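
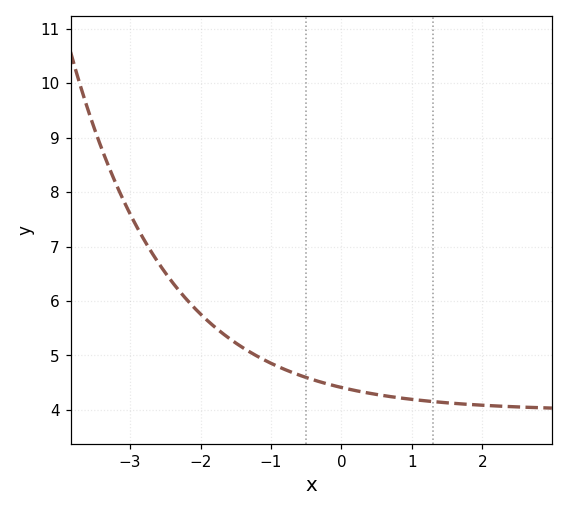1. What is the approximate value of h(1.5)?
4.1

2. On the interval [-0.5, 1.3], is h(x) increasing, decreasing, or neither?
decreasing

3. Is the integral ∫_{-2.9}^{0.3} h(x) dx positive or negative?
positive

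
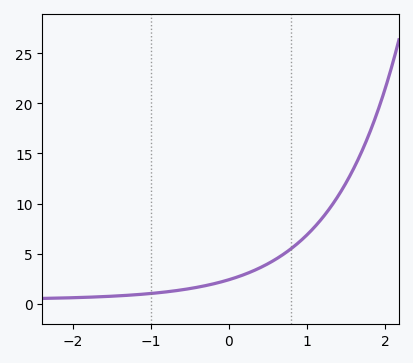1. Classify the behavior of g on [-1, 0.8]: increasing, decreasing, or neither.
increasing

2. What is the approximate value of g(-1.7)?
0.696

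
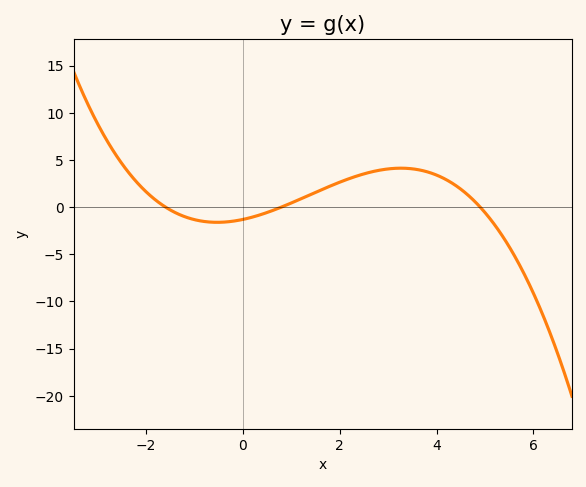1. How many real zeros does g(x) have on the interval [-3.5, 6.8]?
3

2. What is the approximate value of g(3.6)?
3.97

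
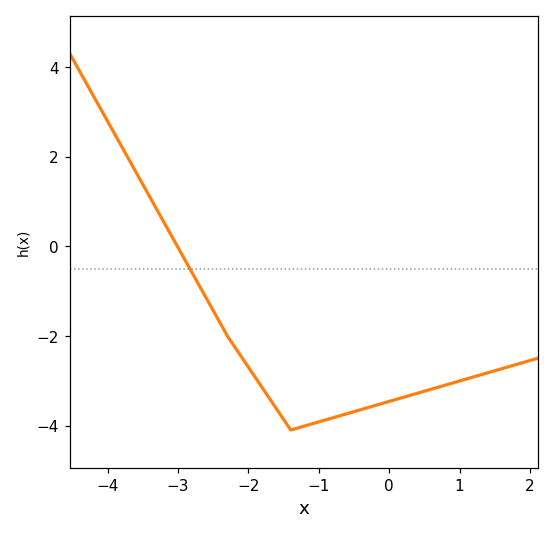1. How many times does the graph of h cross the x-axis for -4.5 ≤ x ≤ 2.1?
1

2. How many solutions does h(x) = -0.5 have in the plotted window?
1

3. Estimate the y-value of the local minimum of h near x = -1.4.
-4.1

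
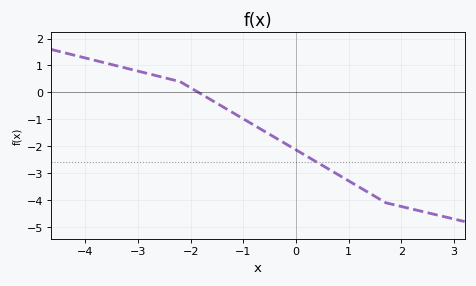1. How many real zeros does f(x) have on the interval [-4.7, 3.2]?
1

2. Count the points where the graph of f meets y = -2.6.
1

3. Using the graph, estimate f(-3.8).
1.18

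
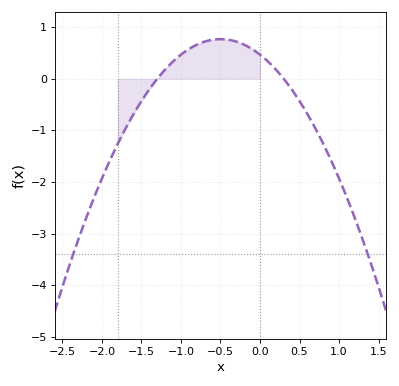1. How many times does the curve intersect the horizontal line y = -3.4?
2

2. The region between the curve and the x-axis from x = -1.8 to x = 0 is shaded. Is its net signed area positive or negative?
positive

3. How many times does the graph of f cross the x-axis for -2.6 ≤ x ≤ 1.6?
2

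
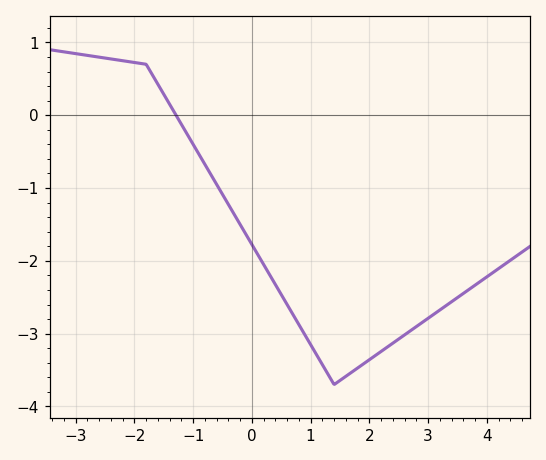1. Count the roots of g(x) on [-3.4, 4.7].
1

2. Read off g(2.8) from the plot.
-2.9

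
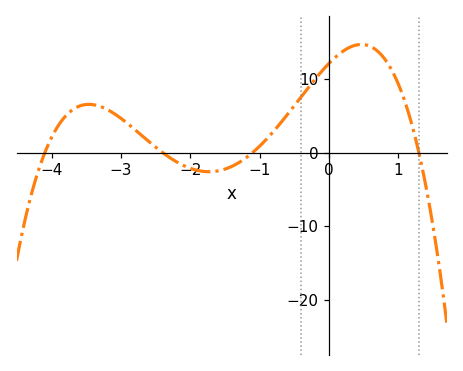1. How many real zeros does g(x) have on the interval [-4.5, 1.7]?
4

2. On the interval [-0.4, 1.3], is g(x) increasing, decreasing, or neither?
neither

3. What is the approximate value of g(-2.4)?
0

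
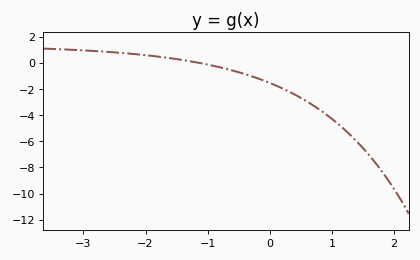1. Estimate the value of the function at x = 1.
-4.2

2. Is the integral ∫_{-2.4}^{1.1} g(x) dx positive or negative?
negative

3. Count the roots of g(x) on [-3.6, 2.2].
1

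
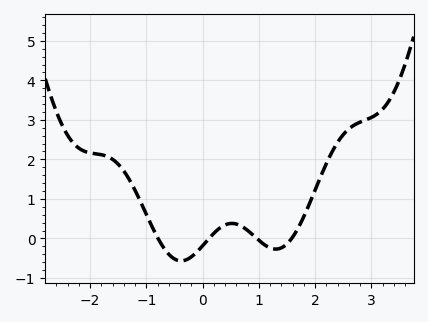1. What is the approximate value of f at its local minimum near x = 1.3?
-0.3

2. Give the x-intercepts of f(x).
-0.8, 0.1, 1, 1.6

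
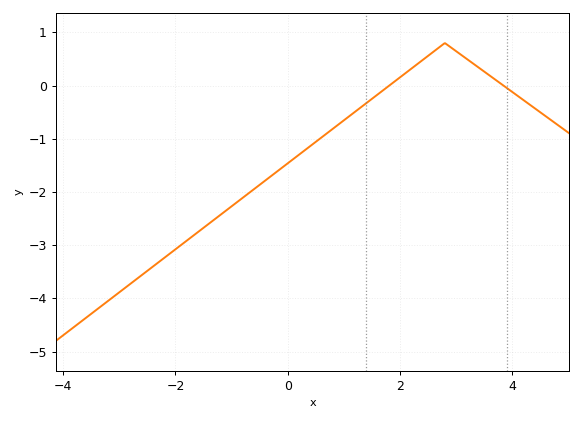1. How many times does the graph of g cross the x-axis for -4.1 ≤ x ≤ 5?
2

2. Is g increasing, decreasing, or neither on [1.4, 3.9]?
neither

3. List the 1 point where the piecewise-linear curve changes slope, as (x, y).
(2.8, 0.8)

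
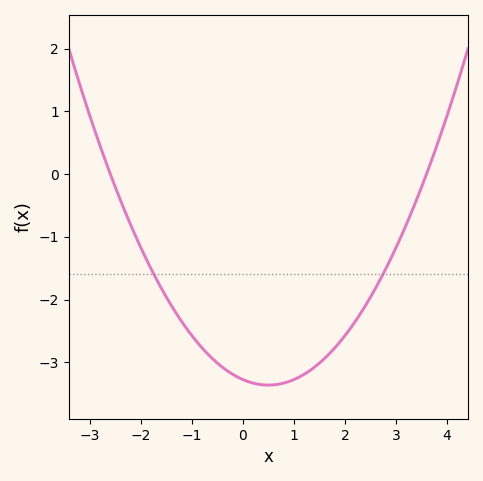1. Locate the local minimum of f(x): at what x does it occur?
0.5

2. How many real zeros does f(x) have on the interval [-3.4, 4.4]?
2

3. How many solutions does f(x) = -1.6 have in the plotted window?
2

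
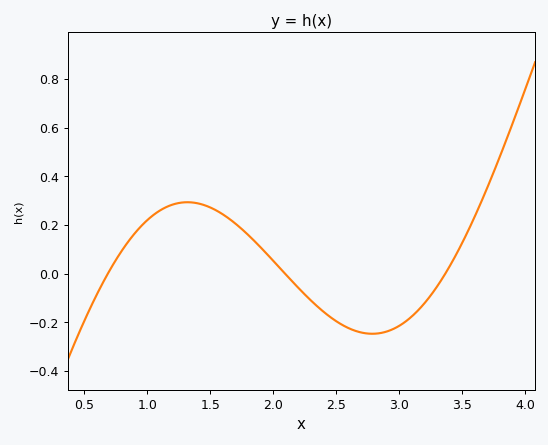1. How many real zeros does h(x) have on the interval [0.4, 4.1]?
3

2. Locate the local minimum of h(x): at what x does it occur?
2.8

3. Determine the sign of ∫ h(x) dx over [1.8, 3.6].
negative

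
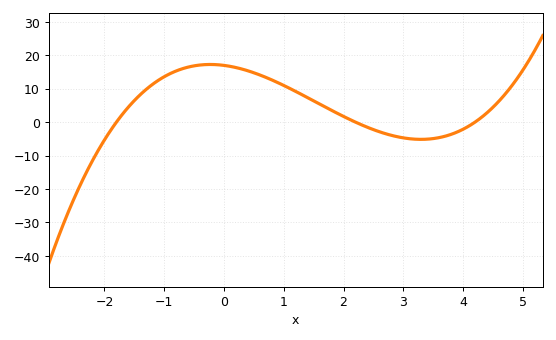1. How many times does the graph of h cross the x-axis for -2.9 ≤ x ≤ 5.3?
3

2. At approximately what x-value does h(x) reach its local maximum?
-0.2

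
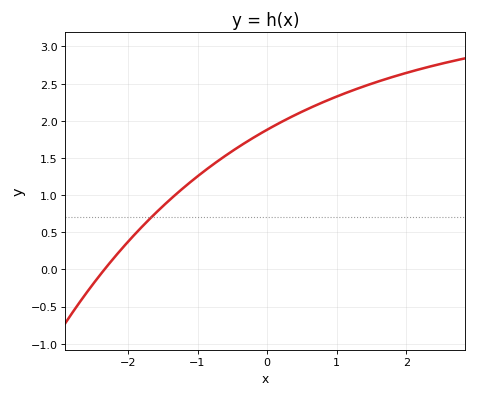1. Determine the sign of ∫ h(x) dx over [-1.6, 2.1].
positive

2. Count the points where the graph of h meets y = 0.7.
1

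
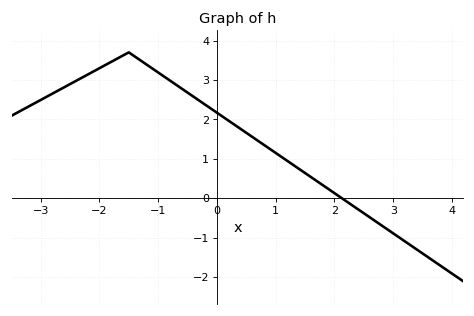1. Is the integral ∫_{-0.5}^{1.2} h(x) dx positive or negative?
positive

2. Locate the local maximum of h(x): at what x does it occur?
-1.5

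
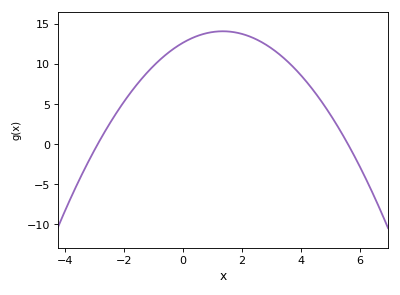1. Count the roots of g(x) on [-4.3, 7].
2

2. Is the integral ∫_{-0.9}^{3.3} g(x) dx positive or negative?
positive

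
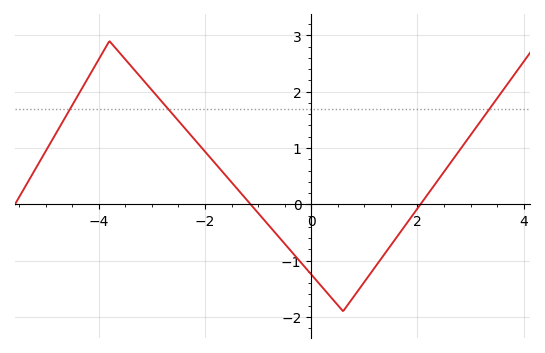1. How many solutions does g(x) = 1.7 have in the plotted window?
3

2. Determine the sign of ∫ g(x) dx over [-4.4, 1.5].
positive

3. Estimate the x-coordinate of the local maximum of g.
-3.8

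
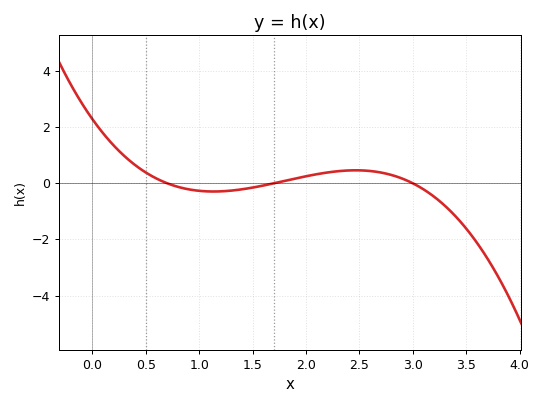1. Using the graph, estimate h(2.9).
0.2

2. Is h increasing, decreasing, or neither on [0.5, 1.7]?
neither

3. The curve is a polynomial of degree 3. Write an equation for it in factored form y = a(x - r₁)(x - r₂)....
y = -0.64(x - 0.7)(x - 1.7)(x - 3)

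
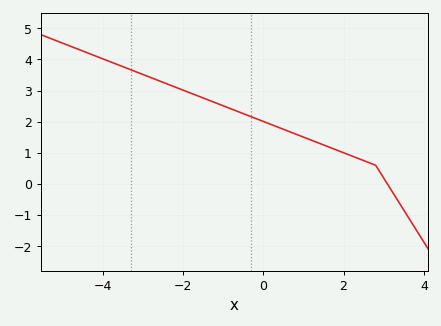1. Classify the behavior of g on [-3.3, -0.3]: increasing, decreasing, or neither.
decreasing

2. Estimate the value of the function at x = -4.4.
4.22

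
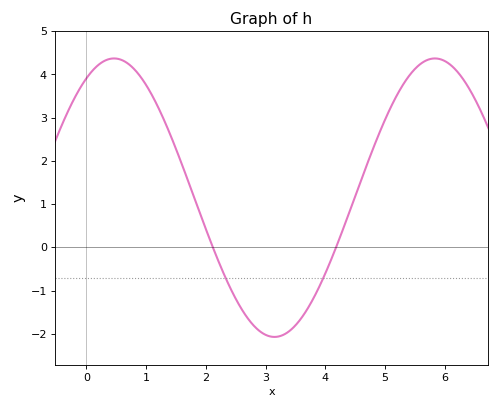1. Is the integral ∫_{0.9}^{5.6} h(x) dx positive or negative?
positive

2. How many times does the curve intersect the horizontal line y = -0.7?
2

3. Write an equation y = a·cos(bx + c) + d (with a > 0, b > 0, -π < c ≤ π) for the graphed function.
y = 3.22cos(1.17x - 0.542) + 1.15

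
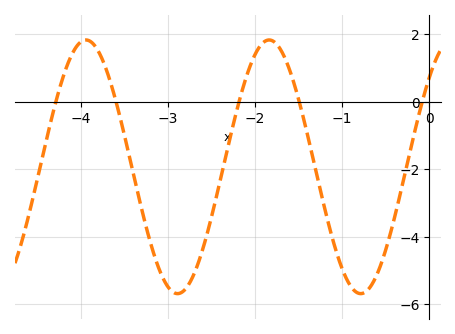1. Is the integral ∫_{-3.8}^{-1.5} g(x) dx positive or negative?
negative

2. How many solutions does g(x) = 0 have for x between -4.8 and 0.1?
5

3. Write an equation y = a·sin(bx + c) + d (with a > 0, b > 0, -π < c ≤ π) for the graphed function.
y = 3.76sin(3x + 0.78) - 1.93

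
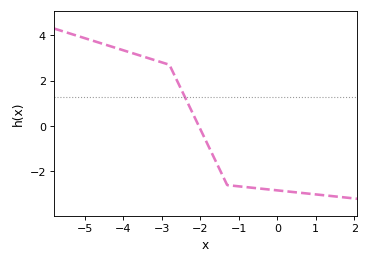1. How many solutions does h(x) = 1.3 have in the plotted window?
1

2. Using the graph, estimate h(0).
-2.83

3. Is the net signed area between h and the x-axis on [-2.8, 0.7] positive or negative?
negative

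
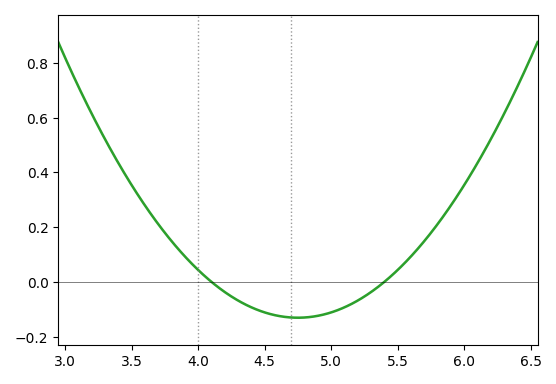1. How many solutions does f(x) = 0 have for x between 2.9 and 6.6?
2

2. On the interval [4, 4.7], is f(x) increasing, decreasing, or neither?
decreasing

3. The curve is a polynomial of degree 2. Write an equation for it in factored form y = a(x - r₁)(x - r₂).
y = 0.31(x - 4.1)(x - 5.4)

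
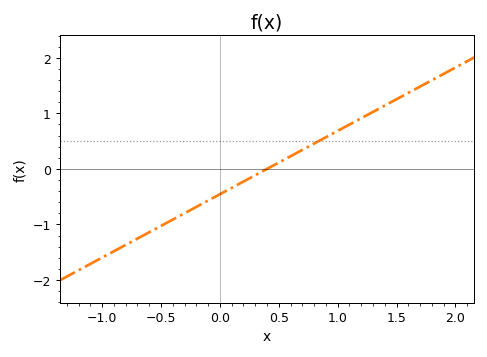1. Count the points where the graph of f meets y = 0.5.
1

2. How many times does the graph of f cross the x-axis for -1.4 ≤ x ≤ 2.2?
1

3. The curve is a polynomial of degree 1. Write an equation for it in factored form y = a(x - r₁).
y = 1.14(x - 0.4)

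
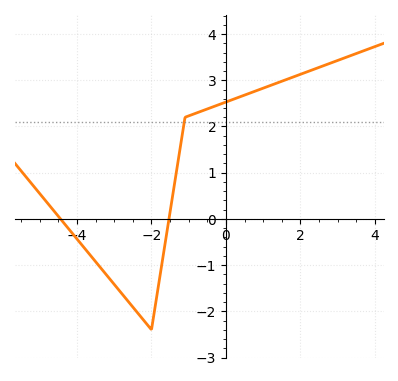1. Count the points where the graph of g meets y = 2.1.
1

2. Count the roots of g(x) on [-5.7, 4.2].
2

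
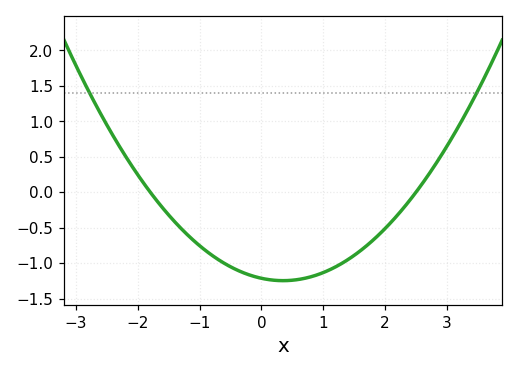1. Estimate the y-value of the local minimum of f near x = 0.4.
-1.25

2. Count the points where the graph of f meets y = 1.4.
2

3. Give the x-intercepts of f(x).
-1.8, 2.5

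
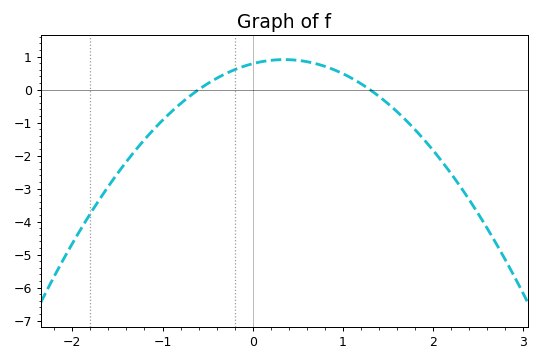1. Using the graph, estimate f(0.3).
0.909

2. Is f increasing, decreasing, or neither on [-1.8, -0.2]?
increasing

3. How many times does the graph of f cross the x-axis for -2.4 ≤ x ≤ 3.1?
2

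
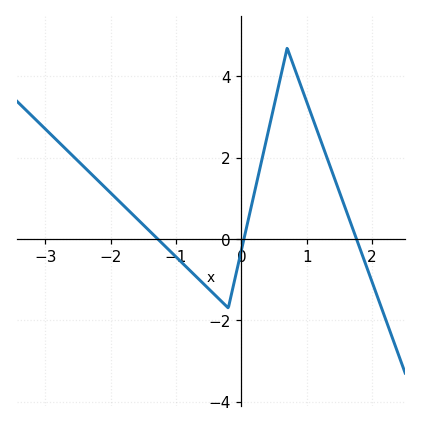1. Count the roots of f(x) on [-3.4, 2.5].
3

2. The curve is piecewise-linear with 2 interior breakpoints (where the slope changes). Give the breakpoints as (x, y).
(-0.2, -1.7); (0.7, 4.7)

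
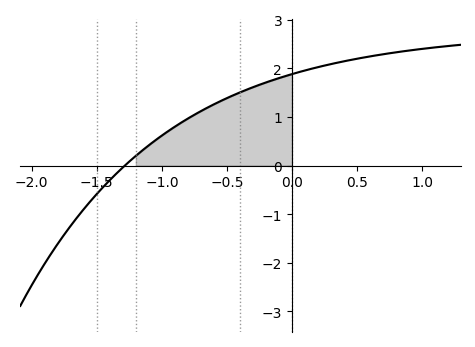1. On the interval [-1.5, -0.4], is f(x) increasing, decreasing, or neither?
increasing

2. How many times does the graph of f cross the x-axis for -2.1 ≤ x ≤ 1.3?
1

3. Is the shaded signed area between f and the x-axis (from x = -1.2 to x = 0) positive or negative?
positive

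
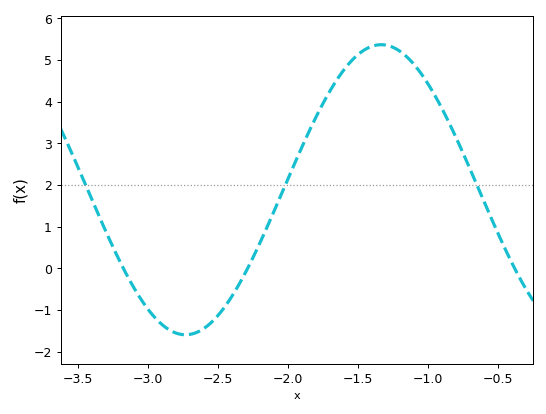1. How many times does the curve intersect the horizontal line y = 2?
3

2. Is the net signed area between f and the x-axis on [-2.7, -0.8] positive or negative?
positive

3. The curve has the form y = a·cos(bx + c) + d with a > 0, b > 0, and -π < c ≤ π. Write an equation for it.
y = 3.48cos(2.25x + 3) + 1.89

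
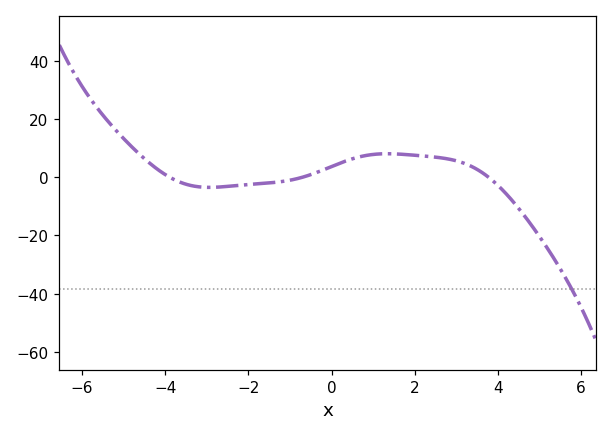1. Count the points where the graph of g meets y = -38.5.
1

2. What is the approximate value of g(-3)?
-4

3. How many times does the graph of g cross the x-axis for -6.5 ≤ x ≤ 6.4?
3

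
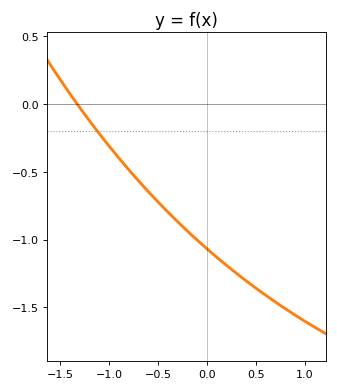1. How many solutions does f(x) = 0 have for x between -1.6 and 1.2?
1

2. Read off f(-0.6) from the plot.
-0.647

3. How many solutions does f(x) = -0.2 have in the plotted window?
1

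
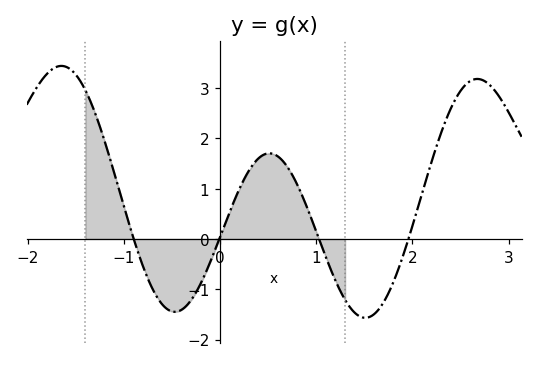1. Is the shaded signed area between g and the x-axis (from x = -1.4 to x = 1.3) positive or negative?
positive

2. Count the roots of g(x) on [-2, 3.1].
4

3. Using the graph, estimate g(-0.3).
-1.21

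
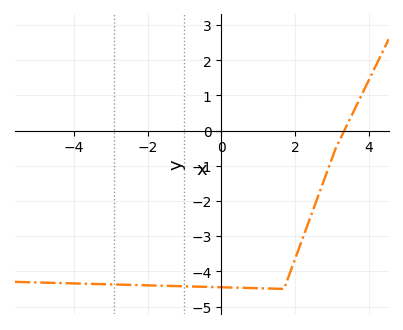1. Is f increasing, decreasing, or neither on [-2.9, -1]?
decreasing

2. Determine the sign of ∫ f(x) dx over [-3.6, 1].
negative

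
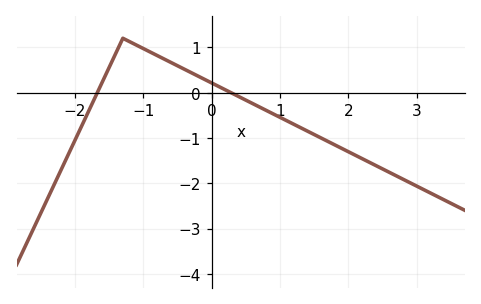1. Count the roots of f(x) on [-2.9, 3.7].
2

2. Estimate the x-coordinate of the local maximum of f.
-1.3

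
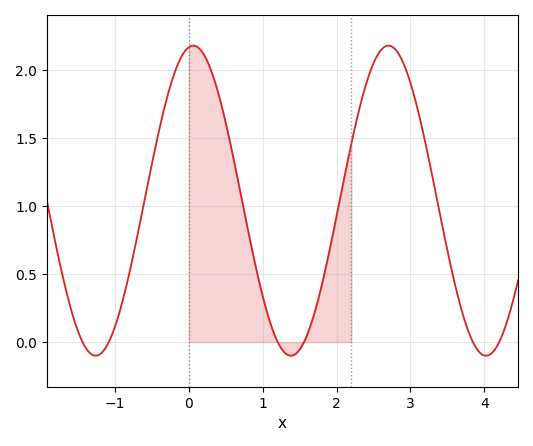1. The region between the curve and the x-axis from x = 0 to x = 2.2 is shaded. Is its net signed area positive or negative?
positive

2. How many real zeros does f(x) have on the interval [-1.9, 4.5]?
6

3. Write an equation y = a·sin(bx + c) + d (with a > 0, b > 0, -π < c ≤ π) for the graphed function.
y = 1.14sin(2.38x + 1.42) + 1.04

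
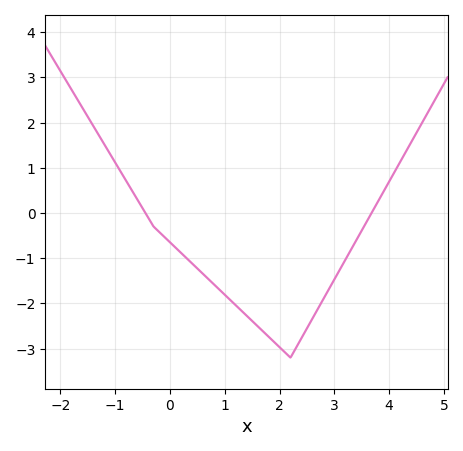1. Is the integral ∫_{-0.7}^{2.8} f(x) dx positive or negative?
negative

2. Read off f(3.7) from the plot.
0.045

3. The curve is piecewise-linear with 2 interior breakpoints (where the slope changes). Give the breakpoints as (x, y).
(-0.3, -0.3); (2.2, -3.2)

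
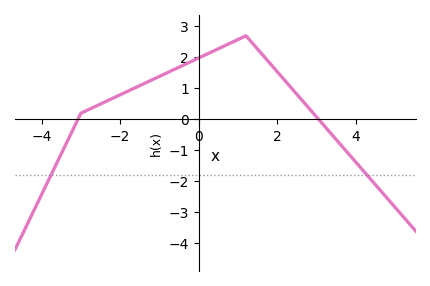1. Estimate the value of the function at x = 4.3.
-1.83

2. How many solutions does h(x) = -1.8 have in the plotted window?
2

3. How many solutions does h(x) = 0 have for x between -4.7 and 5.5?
2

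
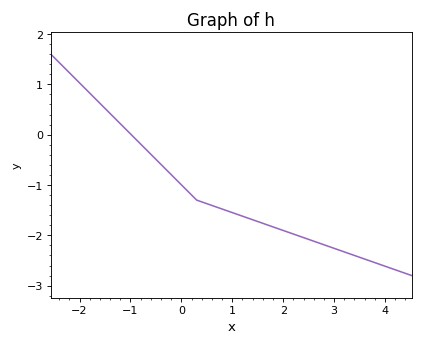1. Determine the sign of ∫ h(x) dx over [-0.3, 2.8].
negative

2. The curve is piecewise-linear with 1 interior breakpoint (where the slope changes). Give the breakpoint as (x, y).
(0.3, -1.3)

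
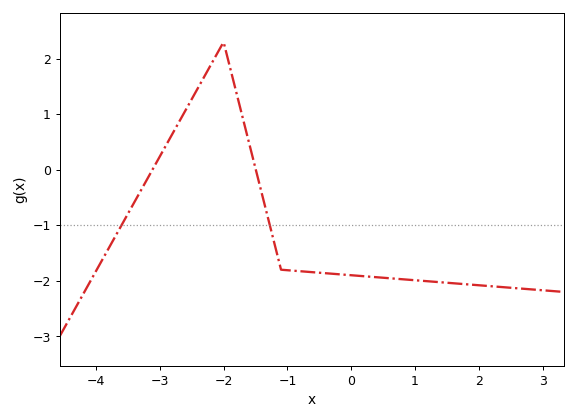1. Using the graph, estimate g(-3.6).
-1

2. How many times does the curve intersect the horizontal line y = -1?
2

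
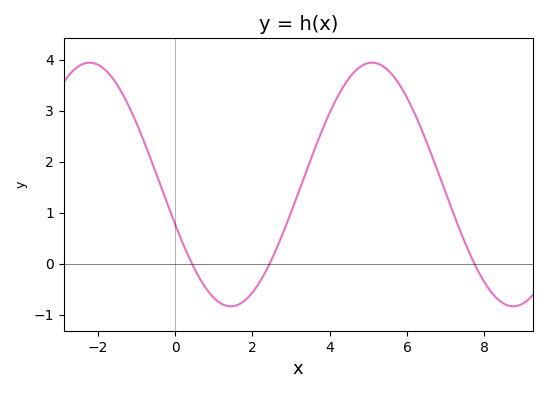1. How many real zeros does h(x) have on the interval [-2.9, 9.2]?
3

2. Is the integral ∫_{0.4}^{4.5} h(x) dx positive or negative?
positive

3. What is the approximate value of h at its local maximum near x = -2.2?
3.9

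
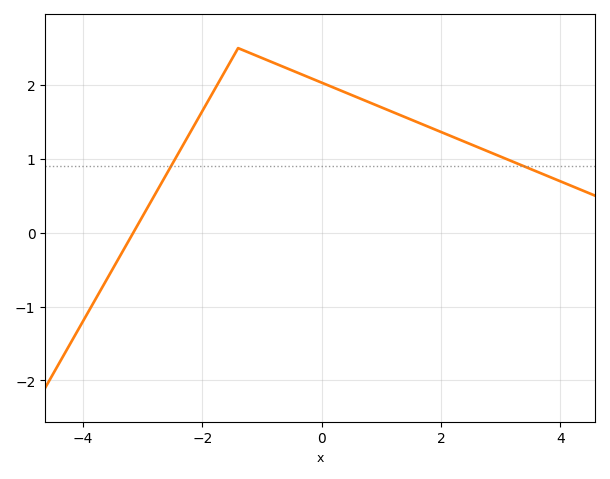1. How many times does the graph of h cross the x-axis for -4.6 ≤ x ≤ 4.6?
1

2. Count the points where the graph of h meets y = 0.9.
2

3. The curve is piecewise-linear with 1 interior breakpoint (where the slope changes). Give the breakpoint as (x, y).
(-1.4, 2.5)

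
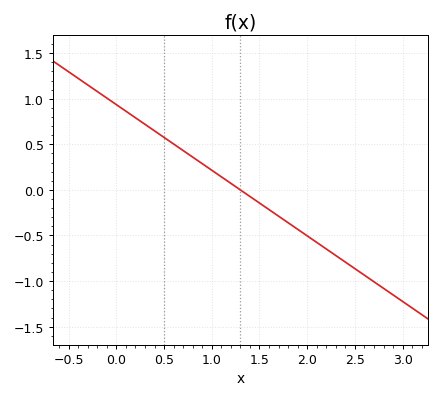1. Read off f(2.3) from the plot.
-0.7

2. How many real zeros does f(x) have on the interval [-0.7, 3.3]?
1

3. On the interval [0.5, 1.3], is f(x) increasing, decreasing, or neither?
decreasing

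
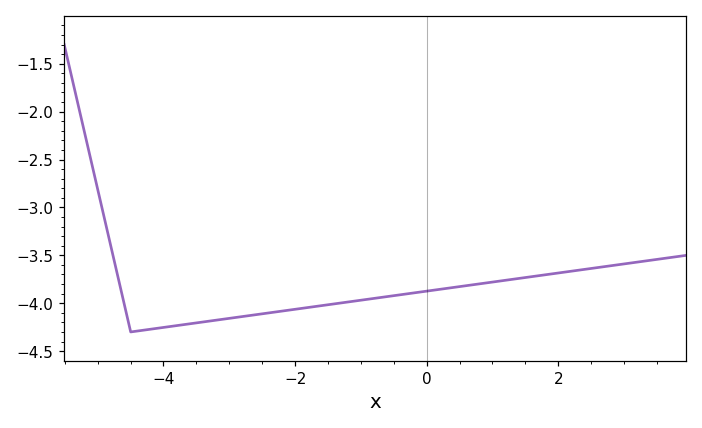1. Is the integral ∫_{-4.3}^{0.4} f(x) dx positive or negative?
negative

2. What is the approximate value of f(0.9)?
-3.79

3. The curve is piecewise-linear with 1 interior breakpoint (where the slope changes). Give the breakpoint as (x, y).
(-4.5, -4.3)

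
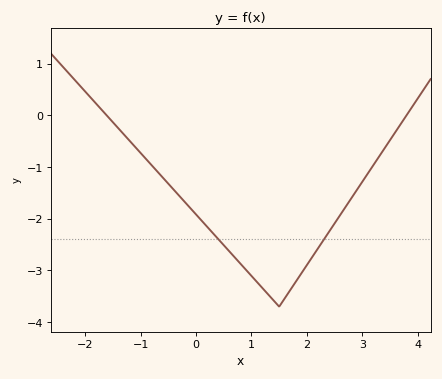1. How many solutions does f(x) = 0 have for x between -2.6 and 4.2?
2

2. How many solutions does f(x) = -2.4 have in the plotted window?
2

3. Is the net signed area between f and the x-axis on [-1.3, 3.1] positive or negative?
negative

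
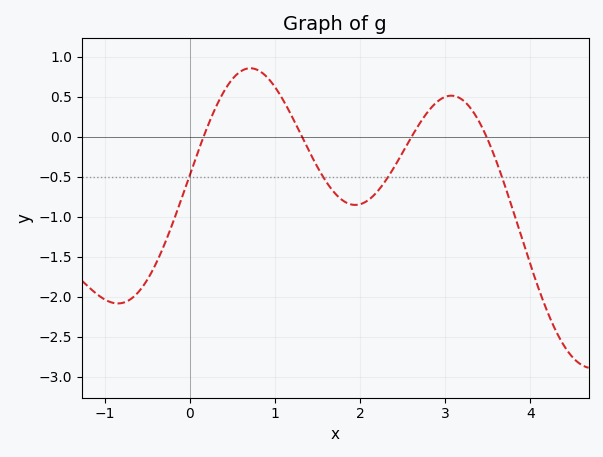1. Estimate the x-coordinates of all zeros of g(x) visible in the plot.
0.161, 1.32, 2.61, 3.49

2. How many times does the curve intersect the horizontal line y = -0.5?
4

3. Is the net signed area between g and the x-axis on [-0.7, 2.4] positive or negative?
negative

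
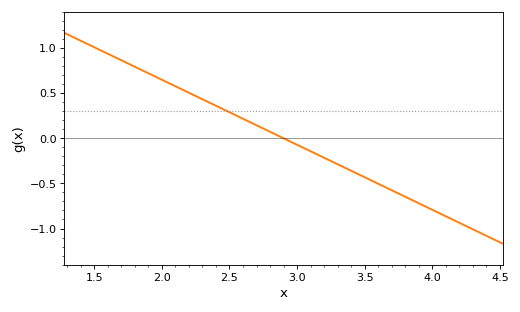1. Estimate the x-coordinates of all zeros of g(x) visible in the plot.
2.9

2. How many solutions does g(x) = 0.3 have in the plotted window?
1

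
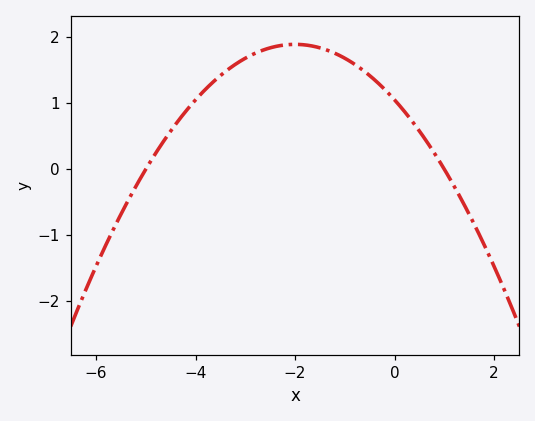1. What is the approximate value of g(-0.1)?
1.1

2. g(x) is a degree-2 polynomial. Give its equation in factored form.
y = -0.21(x + 5)(x - 1)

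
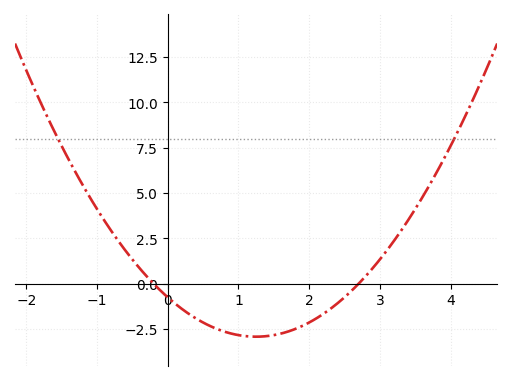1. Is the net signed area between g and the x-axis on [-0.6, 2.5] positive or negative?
negative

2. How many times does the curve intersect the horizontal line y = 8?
2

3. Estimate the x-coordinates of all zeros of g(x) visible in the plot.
-0.2, 2.7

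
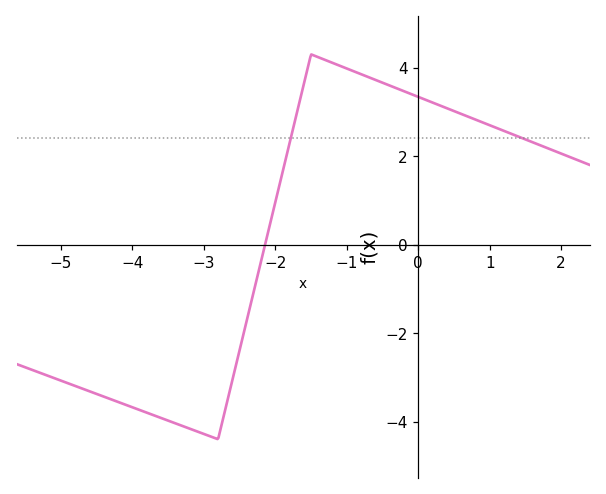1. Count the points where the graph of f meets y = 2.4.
2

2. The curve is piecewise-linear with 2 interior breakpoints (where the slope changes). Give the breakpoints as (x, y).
(-2.8, -4.4); (-1.5, 4.3)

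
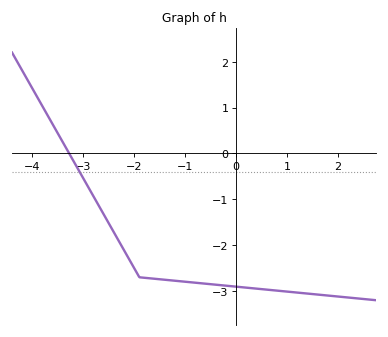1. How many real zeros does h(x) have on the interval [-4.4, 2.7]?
1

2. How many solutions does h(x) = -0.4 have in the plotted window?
1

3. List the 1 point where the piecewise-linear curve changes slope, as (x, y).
(-1.9, -2.7)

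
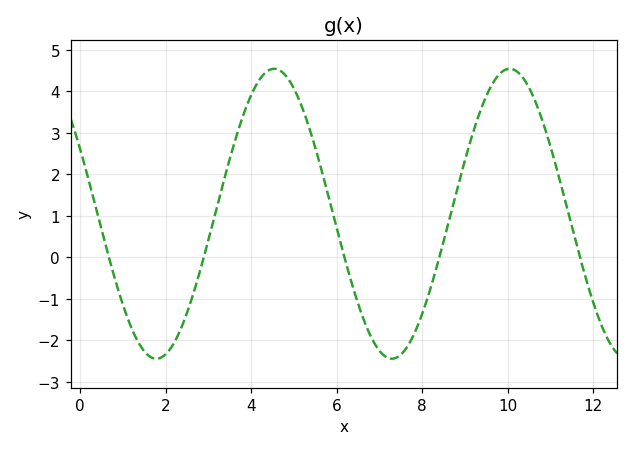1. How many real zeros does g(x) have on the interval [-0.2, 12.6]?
5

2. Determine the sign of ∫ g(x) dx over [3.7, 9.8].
positive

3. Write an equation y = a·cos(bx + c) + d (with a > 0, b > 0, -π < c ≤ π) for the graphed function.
y = 3.49cos(1.1x + 1.1) + 1.05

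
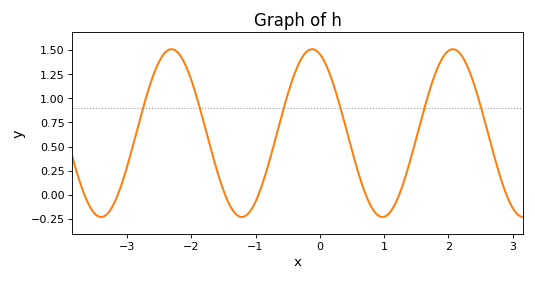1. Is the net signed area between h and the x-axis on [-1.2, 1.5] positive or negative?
positive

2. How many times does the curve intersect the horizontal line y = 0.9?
6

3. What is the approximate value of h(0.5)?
0.463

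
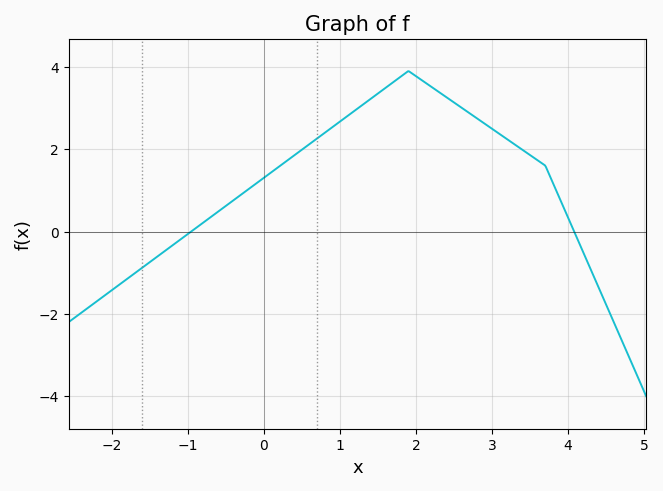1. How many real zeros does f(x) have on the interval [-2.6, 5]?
2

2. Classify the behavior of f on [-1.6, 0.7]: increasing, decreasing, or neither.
increasing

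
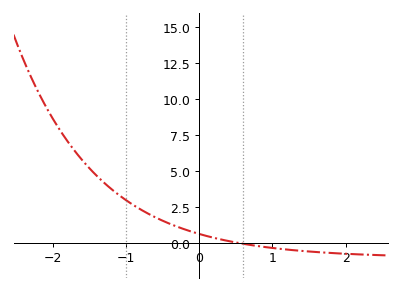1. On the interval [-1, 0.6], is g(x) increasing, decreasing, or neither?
decreasing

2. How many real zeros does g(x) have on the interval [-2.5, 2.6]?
1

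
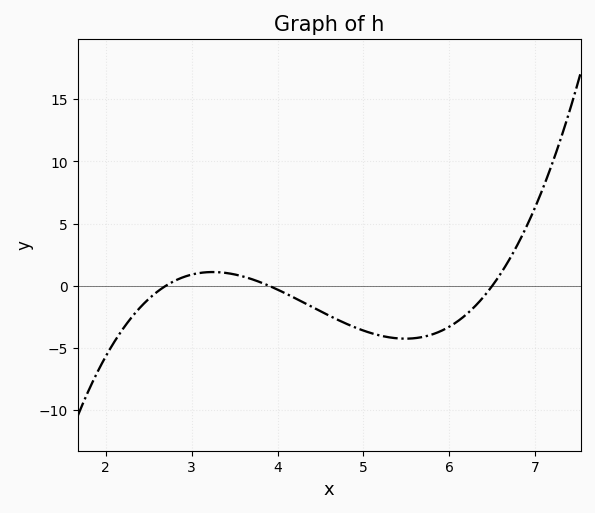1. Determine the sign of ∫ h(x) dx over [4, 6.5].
negative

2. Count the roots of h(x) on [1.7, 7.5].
3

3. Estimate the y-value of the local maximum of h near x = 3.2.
1.1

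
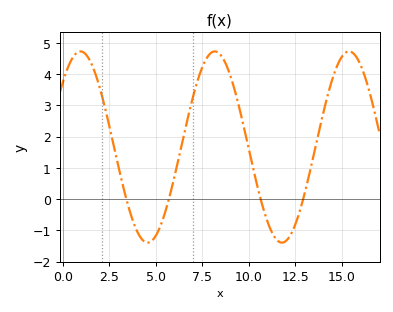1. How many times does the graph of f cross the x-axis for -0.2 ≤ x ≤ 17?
4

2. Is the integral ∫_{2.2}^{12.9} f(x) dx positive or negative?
positive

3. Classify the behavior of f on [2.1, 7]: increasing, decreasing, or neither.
neither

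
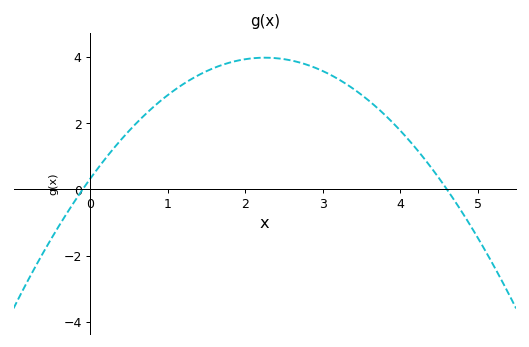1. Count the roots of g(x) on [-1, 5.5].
2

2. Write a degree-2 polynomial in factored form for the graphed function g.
y = -0.72(x + 0.1)(x - 4.6)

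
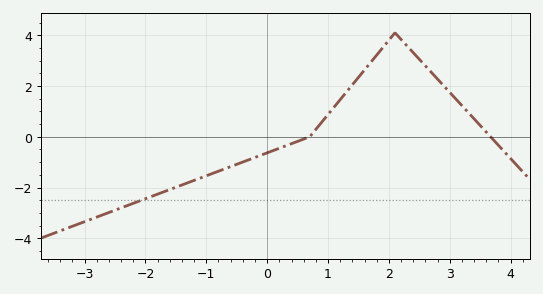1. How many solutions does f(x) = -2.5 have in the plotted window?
1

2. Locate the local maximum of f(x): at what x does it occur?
2.1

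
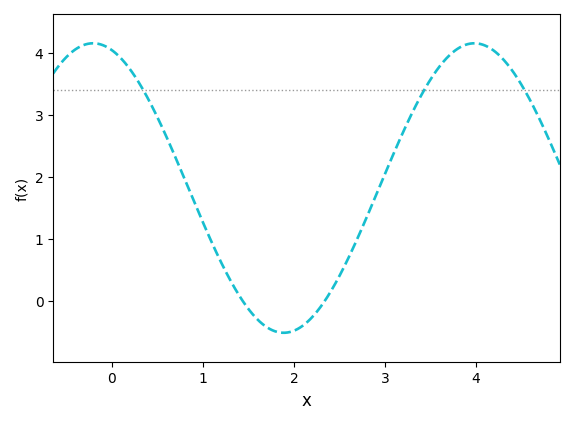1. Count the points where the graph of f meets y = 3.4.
3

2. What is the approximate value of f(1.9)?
-0.5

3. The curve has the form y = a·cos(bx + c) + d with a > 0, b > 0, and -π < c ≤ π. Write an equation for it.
y = 2.33cos(1.5x + 0.31) + 1.82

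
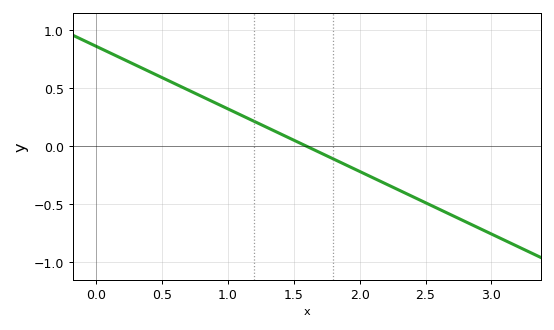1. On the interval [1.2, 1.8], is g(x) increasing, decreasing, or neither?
decreasing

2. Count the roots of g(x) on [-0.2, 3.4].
1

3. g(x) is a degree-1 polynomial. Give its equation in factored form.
y = -0.54(x - 1.6)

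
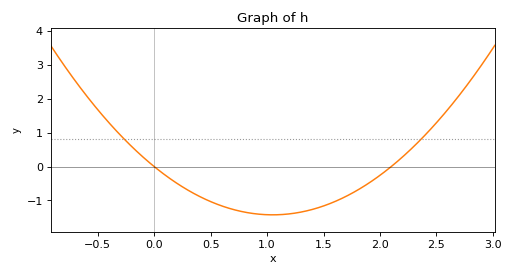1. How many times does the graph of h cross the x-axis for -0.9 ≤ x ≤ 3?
2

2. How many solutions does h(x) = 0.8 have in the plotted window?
2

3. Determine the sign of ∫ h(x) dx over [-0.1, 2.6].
negative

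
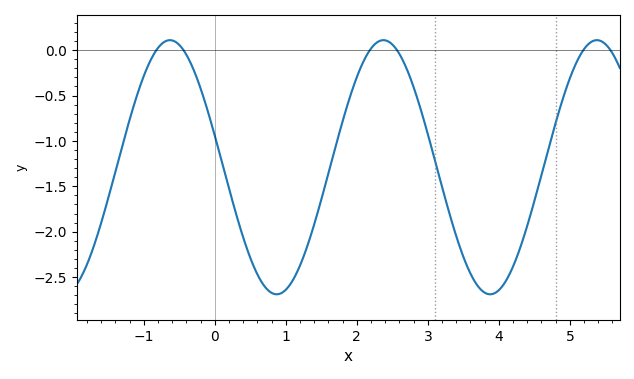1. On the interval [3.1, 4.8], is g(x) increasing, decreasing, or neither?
neither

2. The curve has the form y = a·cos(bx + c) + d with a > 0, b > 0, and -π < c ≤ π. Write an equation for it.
y = 1.4cos(2.09x + 1.32) - 1.29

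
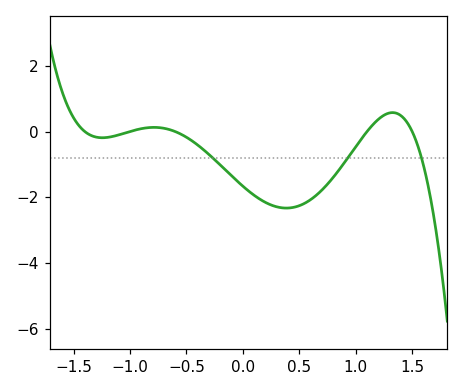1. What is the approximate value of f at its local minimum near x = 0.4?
-2.4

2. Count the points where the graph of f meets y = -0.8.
3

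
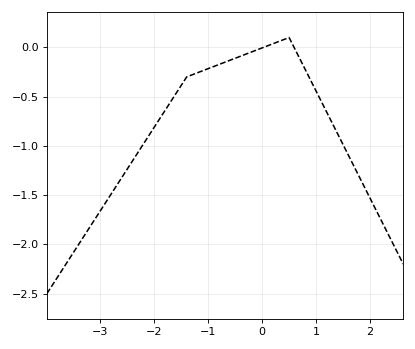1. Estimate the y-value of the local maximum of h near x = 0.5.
0.1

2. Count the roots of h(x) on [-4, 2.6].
2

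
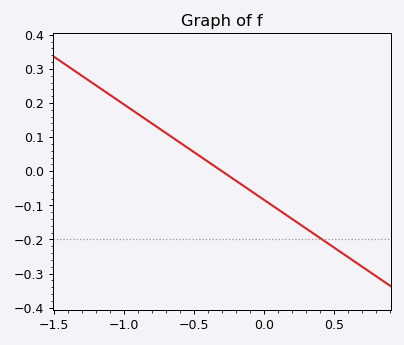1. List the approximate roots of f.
-0.3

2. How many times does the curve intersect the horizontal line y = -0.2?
1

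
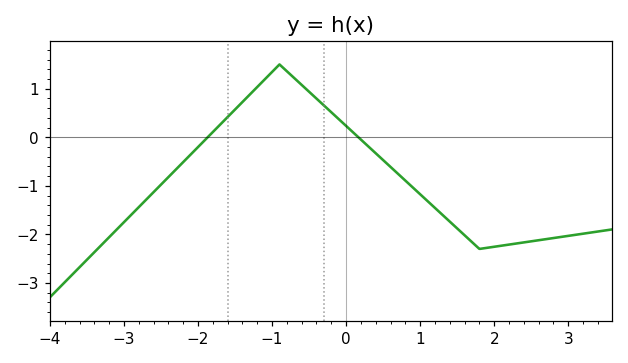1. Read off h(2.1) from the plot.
-2.23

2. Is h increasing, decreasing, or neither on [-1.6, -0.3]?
neither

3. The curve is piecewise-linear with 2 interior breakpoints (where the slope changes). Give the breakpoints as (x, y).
(-0.9, 1.5); (1.8, -2.3)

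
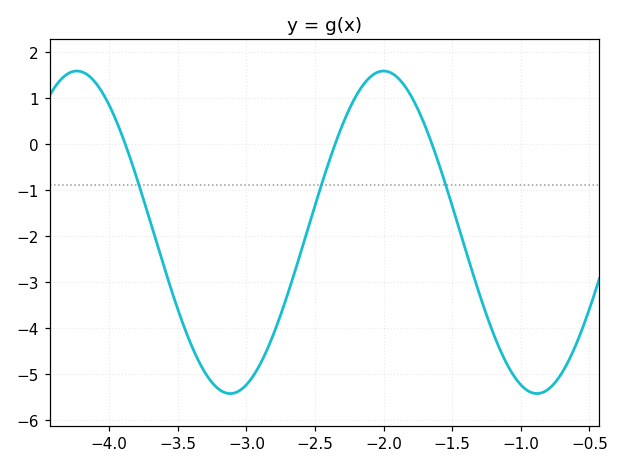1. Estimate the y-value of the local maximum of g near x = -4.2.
1.59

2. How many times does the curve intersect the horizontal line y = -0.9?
3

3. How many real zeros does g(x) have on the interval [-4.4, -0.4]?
3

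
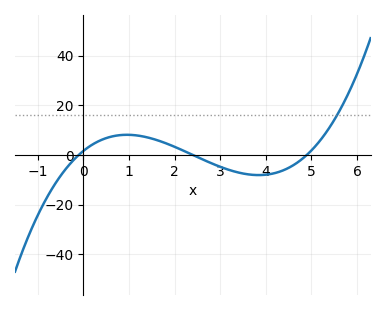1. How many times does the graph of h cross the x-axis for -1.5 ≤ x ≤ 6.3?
3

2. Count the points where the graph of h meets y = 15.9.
1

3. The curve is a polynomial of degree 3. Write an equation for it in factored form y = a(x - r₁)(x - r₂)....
y = 1.35(x + 0.1)(x - 2.4)(x - 4.9)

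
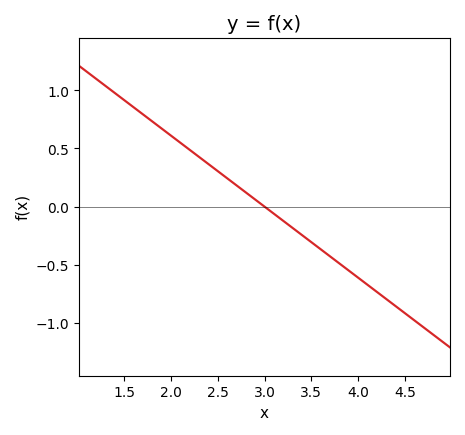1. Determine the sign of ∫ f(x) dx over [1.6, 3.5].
positive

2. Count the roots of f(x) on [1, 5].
1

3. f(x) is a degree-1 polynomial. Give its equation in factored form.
y = -0.61(x - 3)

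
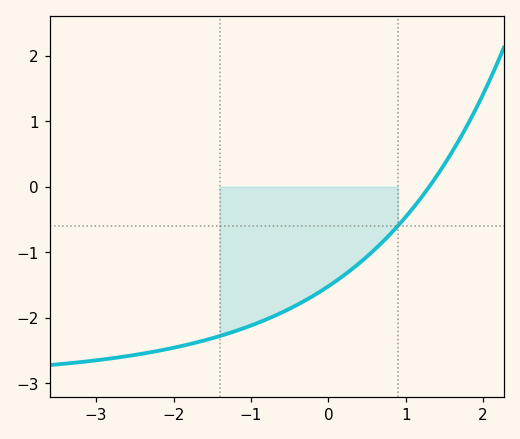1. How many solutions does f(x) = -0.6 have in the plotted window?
1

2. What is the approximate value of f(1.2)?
-0.2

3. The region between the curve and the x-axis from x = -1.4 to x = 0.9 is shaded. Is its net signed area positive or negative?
negative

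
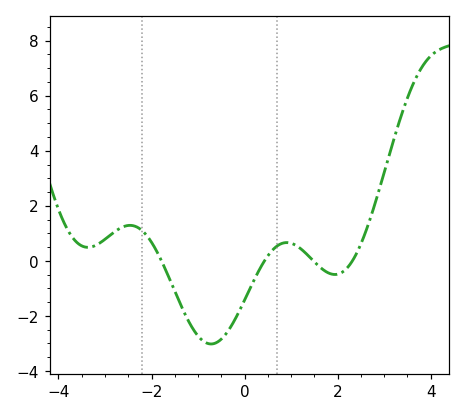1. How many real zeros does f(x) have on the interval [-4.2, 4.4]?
4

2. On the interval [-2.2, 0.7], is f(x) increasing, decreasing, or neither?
neither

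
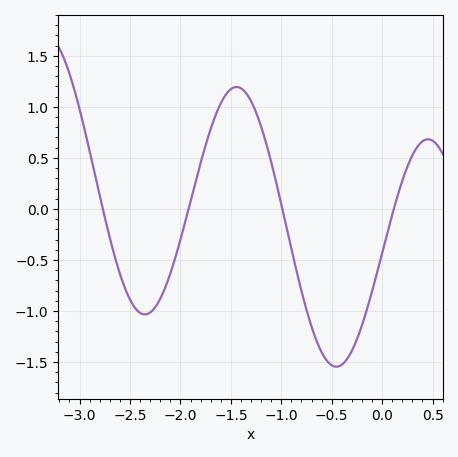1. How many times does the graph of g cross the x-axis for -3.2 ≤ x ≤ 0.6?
4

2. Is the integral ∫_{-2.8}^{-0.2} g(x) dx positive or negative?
negative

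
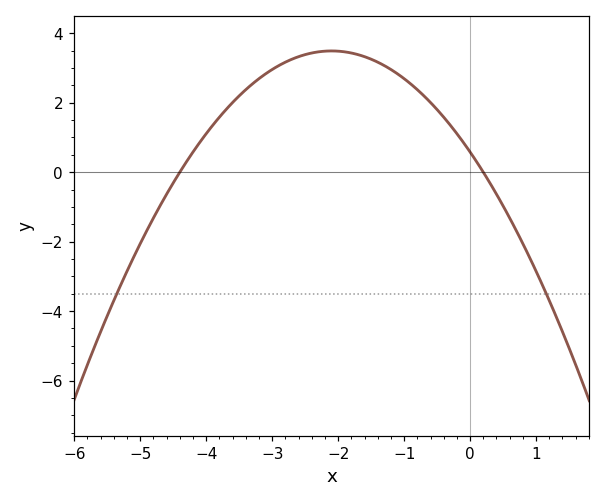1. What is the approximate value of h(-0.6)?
2.01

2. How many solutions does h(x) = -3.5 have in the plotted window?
2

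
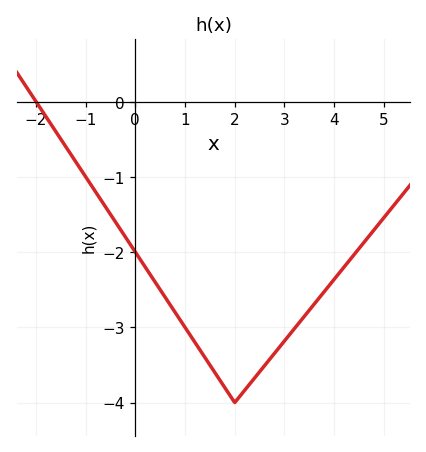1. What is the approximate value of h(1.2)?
-3.2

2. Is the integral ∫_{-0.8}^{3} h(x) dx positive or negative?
negative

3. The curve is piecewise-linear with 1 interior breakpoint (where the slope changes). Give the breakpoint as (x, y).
(2, -4)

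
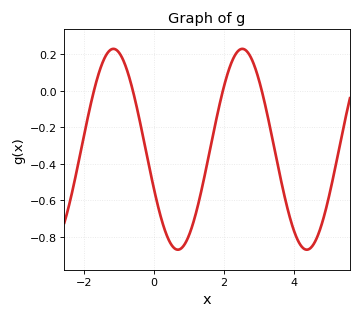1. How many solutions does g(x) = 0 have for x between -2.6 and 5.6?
4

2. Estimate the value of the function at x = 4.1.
-0.82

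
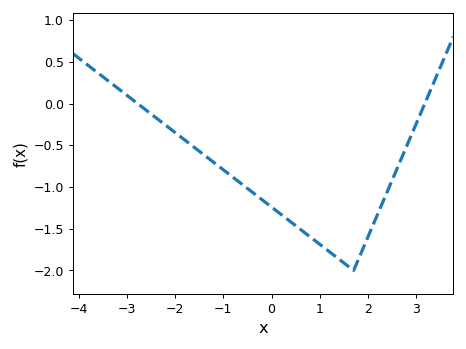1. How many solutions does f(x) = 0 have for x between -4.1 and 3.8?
2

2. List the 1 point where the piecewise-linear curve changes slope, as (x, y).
(1.7, -2)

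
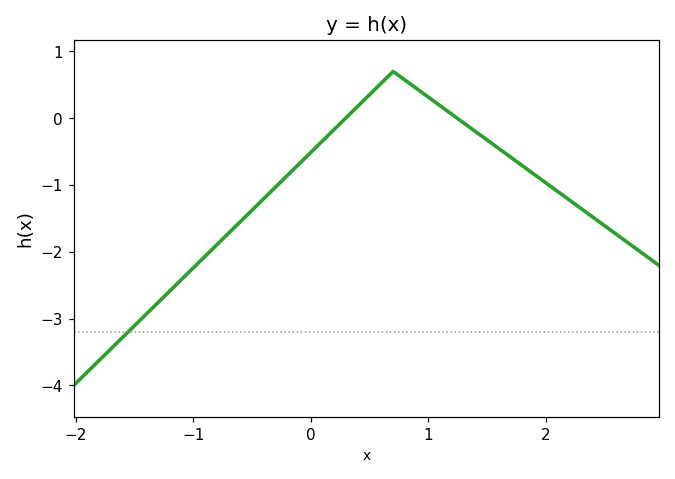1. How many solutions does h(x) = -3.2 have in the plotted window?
1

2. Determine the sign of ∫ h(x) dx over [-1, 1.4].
negative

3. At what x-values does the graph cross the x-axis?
0.296, 1.24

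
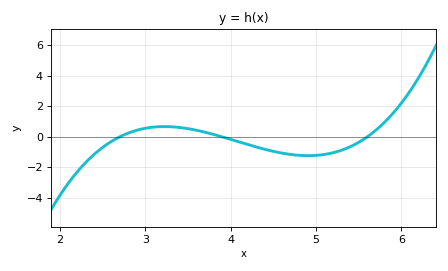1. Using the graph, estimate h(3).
0.6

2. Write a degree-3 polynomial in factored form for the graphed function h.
y = 0.8(x - 2.7)(x - 3.9)(x - 5.6)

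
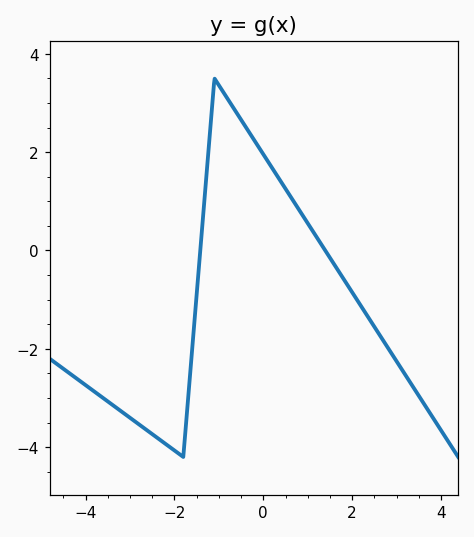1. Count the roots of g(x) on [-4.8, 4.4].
2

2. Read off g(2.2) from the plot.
-1.2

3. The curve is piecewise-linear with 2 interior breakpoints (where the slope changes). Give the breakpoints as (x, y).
(-1.8, -4.2); (-1.1, 3.5)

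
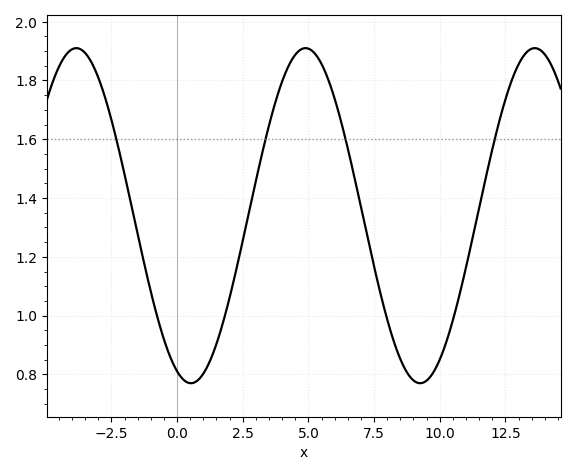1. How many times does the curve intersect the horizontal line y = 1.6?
4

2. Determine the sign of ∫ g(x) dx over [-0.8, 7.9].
positive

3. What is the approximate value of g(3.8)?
1.74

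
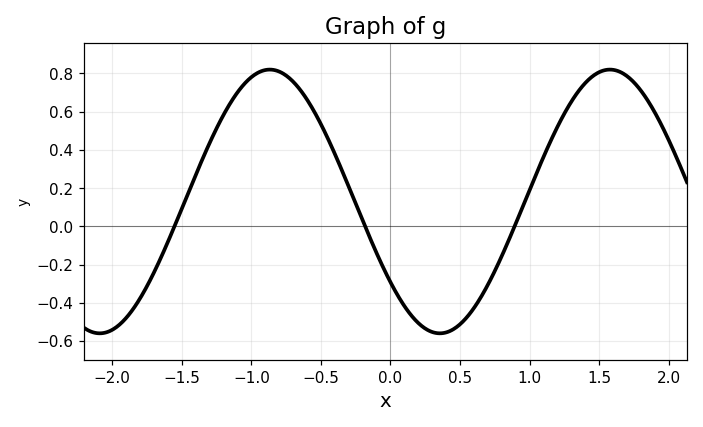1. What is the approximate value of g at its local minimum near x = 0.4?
-0.56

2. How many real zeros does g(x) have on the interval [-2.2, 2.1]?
3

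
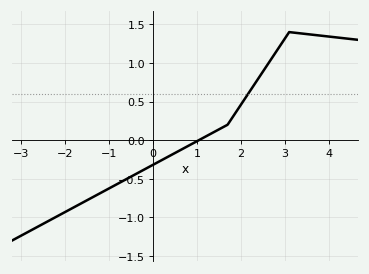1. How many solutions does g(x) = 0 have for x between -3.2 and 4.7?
1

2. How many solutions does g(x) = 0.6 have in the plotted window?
1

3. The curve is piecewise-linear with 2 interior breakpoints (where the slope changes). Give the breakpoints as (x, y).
(1.7, 0.2); (3.1, 1.4)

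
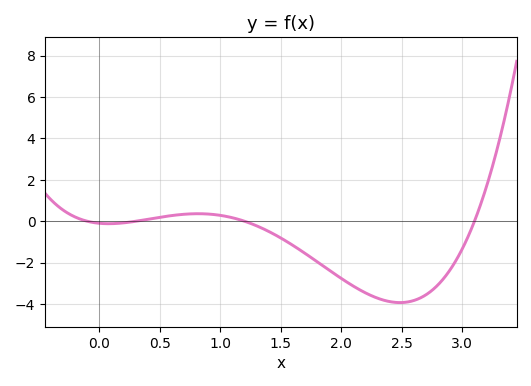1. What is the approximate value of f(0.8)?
0.364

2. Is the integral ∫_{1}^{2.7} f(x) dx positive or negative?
negative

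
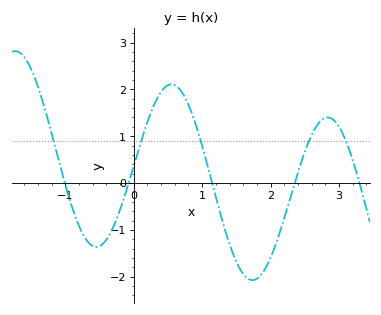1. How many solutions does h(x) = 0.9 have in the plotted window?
5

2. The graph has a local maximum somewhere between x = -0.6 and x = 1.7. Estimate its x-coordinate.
0.548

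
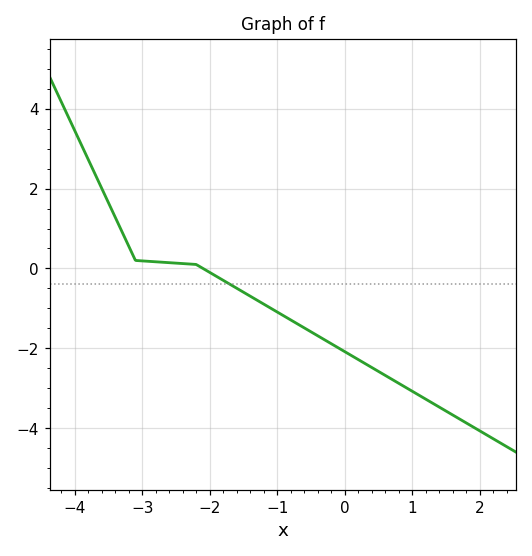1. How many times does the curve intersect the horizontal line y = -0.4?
1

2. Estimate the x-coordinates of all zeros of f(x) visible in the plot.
-2.1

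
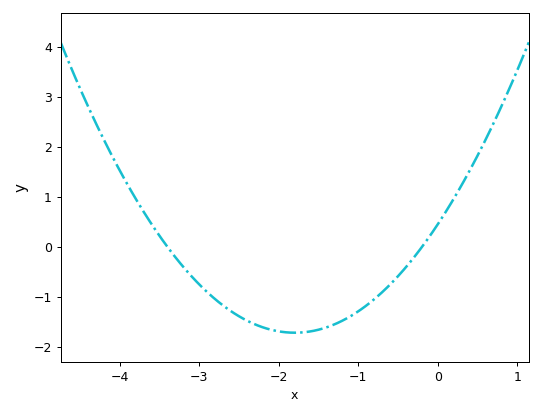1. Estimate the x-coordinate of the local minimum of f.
-1.8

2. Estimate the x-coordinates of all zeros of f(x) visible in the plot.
-3.4, -0.2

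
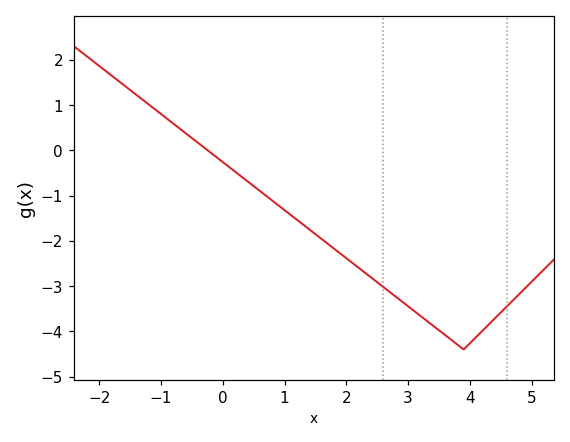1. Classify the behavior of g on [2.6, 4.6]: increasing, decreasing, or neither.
neither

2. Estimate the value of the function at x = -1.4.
1.23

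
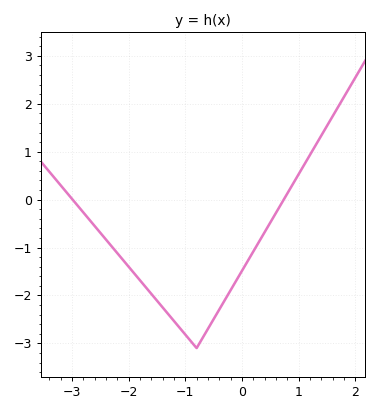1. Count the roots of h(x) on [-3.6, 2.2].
2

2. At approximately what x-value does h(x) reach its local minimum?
-0.801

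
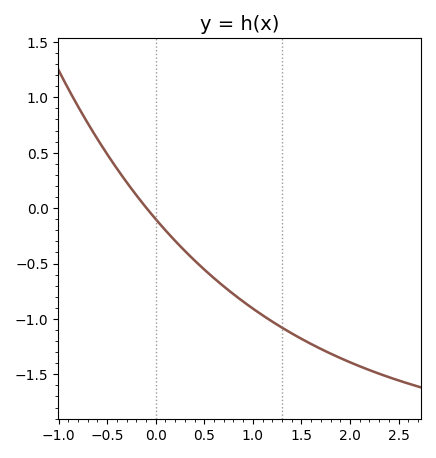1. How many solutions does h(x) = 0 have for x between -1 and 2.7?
1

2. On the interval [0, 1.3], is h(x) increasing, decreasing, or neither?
decreasing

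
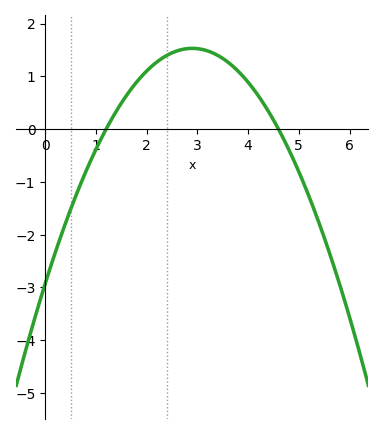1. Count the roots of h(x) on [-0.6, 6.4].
2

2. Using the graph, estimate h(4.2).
0.636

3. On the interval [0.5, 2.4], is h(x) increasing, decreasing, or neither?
increasing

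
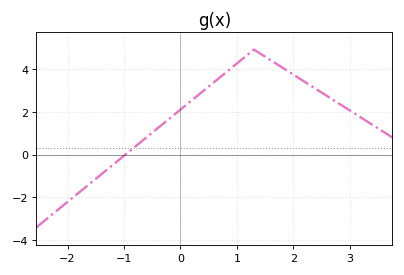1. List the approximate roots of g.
-1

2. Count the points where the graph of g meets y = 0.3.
1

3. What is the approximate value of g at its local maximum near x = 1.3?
4.8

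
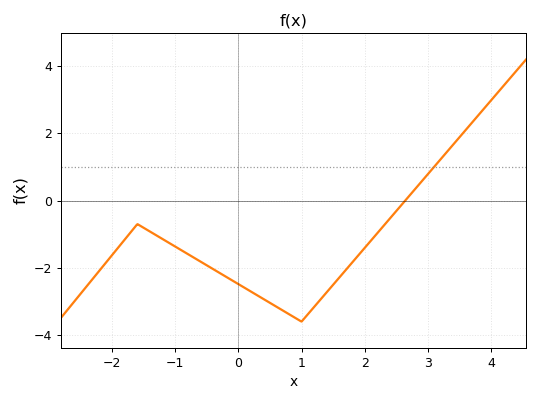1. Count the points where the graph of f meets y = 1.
1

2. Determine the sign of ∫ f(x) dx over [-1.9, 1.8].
negative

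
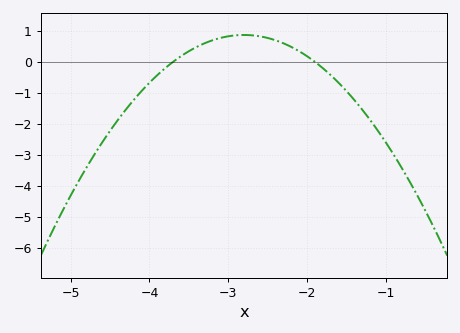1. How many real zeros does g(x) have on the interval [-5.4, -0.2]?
2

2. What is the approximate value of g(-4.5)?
-2.23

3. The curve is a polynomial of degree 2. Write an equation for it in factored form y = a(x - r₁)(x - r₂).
y = -1.07(x + 3.7)(x + 1.9)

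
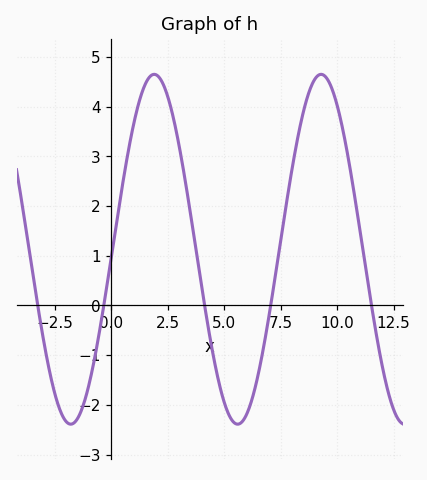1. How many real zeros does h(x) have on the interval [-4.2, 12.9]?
5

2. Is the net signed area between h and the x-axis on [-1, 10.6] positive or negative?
positive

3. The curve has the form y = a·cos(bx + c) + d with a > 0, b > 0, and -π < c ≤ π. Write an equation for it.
y = 3.52cos(0.85x - 1.6) + 1.13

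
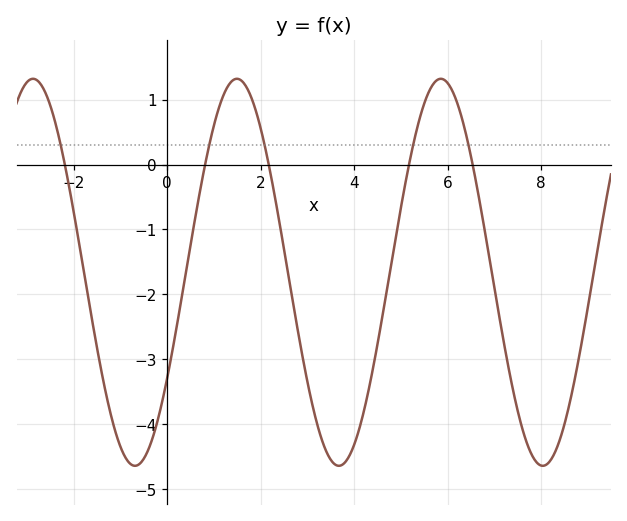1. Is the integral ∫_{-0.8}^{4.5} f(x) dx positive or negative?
negative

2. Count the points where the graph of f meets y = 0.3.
5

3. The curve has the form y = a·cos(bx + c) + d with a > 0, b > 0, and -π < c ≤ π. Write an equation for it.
y = 2.98cos(1.4x - 2.1) - 1.66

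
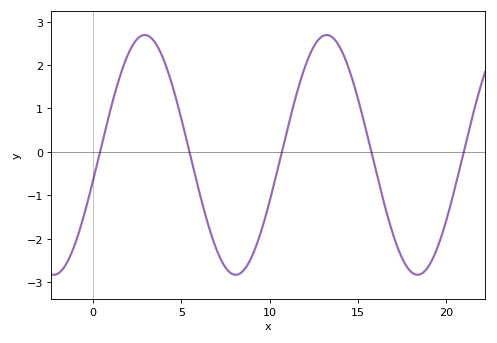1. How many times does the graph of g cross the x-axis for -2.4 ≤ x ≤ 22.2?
5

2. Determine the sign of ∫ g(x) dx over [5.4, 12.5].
negative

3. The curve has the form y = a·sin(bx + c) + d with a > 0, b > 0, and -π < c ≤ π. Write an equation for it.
y = 2.76sin(0.61x - 0.21) - 0.07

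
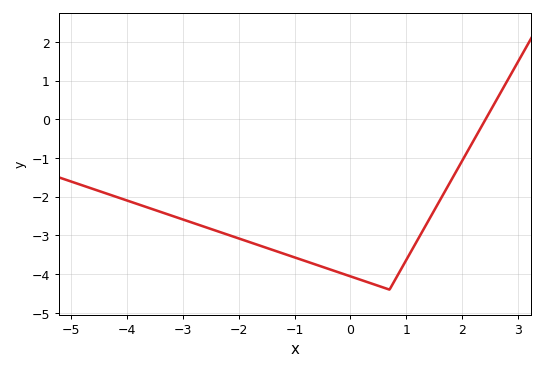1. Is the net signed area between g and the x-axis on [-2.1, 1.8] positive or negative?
negative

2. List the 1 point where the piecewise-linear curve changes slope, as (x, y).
(0.7, -4.4)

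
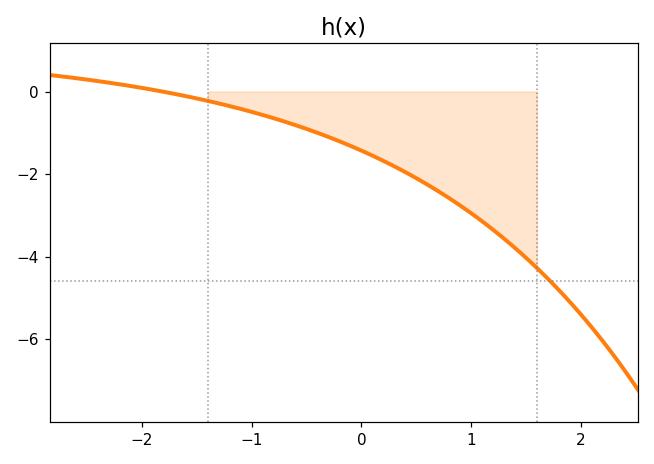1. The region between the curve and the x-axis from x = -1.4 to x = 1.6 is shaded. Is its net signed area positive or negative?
negative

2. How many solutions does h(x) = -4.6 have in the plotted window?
1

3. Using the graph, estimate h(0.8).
-2.6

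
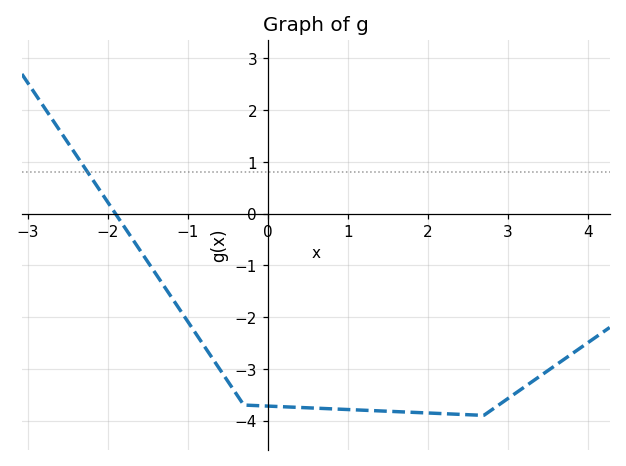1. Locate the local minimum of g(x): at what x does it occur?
2.7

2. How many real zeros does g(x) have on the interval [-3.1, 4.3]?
1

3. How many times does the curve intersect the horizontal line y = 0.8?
1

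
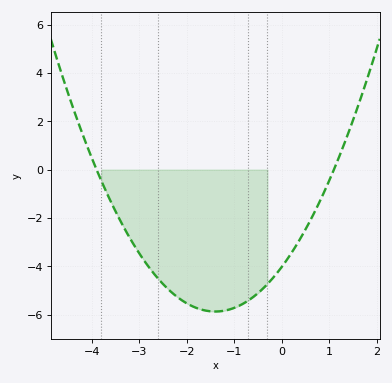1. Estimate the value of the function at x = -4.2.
1.4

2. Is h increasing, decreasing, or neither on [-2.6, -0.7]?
neither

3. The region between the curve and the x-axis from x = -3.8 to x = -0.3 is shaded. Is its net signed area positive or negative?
negative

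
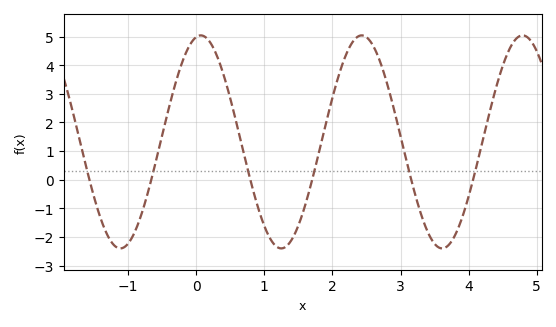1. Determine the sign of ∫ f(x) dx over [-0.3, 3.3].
positive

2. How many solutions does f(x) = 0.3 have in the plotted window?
6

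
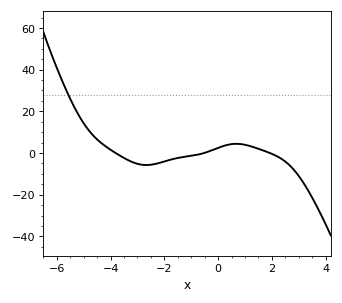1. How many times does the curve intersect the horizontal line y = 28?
1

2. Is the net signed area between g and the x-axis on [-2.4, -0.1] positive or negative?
negative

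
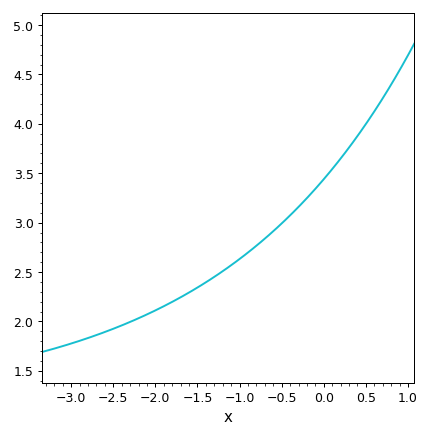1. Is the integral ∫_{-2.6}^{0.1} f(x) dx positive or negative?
positive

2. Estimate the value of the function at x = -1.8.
2.2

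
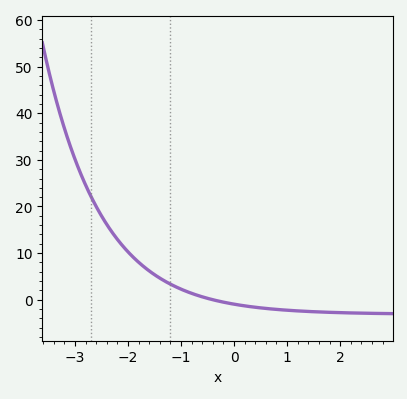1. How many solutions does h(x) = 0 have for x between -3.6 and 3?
1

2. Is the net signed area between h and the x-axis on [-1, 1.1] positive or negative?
negative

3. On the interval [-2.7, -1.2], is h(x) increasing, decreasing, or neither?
decreasing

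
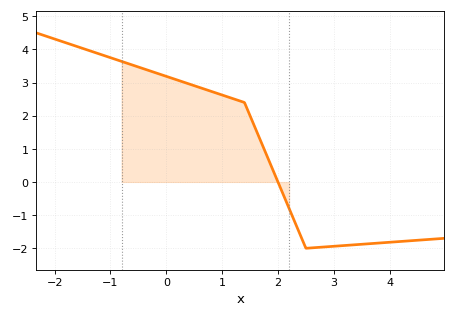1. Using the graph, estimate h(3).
-1.94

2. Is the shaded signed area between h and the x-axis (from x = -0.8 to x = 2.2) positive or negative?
positive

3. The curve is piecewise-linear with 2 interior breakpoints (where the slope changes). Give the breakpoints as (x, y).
(1.4, 2.4); (2.5, -2)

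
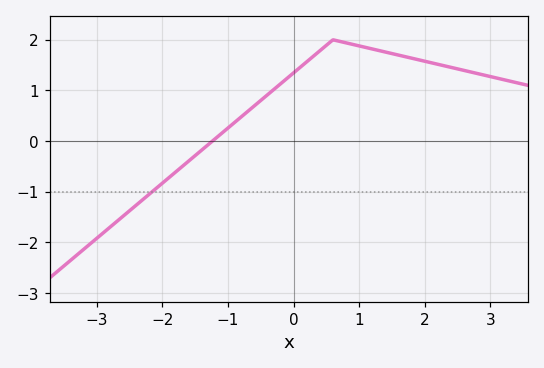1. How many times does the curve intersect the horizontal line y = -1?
1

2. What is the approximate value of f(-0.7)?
0.585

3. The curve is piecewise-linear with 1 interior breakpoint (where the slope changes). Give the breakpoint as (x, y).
(0.6, 2)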